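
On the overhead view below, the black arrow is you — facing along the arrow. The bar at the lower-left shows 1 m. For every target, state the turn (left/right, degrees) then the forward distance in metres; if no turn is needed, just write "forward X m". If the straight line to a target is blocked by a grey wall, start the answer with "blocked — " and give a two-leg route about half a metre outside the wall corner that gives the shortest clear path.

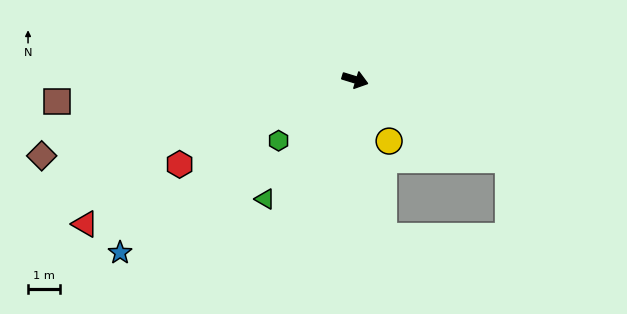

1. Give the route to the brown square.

turn right 159°, forward 9.5 m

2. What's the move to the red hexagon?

turn right 137°, forward 6.2 m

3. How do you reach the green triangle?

turn right 110°, forward 4.7 m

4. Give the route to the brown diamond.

turn right 149°, forward 10.2 m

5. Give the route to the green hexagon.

turn right 124°, forward 3.1 m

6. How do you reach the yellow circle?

turn right 44°, forward 2.2 m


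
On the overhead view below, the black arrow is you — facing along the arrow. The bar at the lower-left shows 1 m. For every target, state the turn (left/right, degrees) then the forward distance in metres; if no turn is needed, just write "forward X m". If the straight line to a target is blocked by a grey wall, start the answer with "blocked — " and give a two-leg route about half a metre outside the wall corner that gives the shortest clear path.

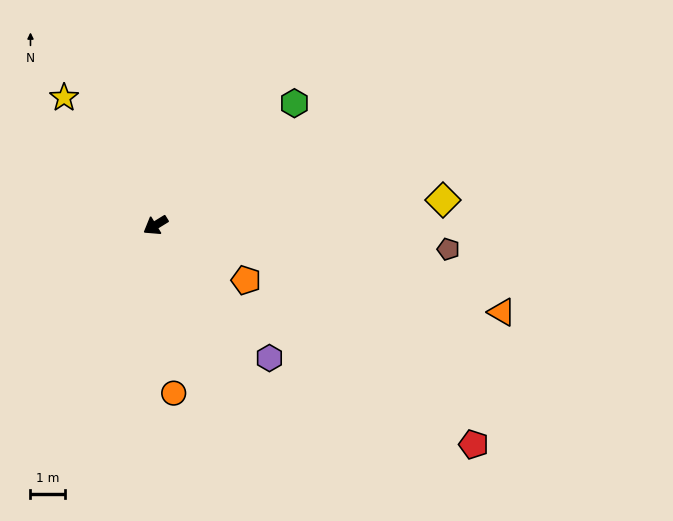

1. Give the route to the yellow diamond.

turn left 153°, forward 8.3 m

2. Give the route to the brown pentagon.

turn left 144°, forward 8.5 m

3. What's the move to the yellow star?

turn right 86°, forward 4.5 m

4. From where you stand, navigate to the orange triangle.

turn left 134°, forward 10.3 m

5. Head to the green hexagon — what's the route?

turn right 170°, forward 5.3 m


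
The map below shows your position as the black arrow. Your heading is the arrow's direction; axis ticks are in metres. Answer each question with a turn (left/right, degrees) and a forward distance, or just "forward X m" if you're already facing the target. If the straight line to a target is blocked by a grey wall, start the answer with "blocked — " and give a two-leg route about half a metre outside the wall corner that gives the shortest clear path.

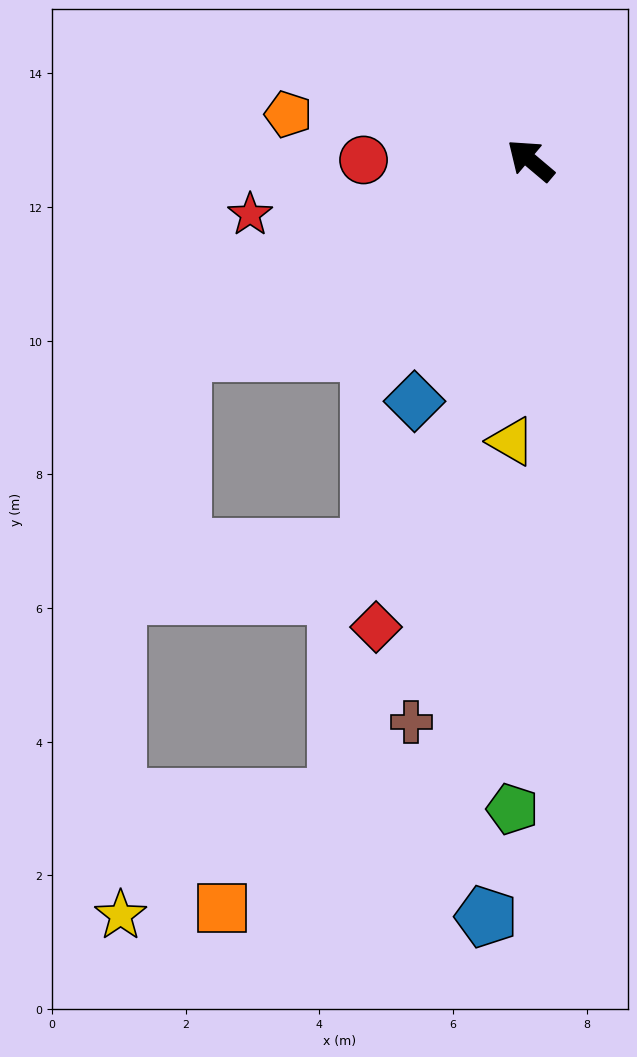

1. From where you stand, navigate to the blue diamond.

turn left 104°, forward 4.0 m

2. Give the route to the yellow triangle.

turn left 126°, forward 4.2 m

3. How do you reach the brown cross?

turn left 118°, forward 8.6 m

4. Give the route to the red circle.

turn left 40°, forward 2.5 m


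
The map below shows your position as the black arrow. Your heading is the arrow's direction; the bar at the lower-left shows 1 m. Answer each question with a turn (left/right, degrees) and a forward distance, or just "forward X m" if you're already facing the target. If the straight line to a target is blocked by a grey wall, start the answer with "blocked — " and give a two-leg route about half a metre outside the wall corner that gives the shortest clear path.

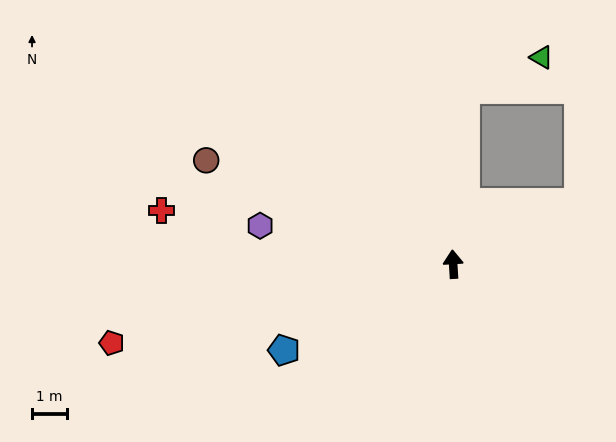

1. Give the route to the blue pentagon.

turn left 114°, forward 5.4 m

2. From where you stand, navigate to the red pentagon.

turn left 100°, forward 9.9 m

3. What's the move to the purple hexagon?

turn left 75°, forward 5.6 m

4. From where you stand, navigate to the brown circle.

turn left 64°, forward 7.6 m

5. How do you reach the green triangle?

blocked — turn right 7°, forward 5.0 m, then turn right 64°, forward 2.4 m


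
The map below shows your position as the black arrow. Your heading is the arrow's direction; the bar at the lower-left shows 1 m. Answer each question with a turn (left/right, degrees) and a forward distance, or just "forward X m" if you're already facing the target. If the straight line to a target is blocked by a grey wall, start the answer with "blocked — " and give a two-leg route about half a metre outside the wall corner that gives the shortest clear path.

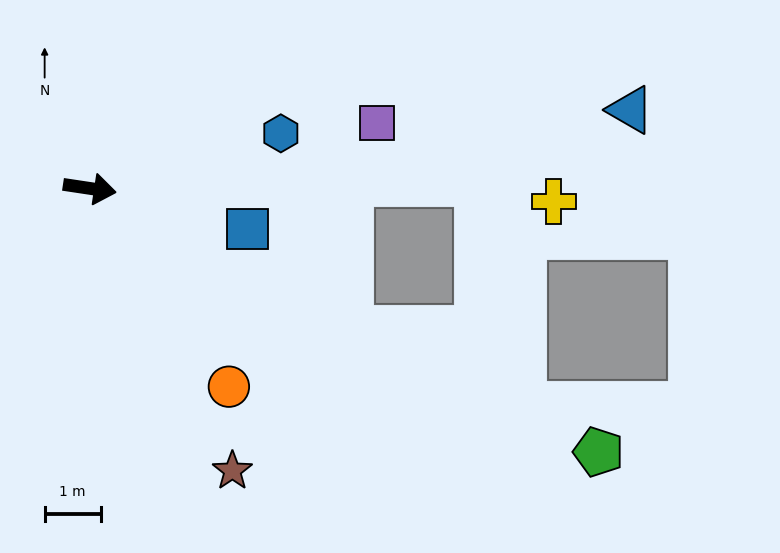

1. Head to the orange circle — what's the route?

turn right 46°, forward 4.3 m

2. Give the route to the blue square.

turn right 6°, forward 2.9 m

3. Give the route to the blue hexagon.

turn left 25°, forward 3.5 m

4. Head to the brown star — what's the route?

turn right 55°, forward 5.6 m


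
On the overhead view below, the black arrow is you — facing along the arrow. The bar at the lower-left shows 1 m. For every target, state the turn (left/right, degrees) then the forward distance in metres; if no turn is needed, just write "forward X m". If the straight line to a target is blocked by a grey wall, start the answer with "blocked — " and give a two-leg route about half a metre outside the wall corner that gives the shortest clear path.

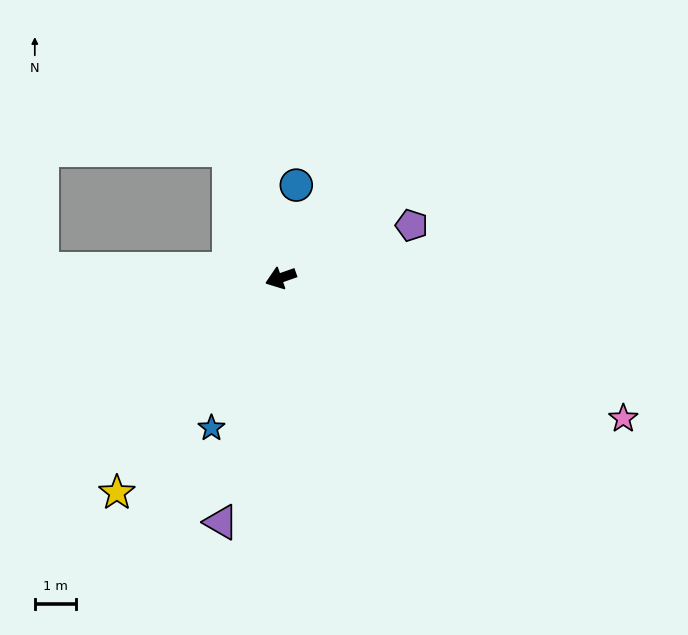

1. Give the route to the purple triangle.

turn left 57°, forward 6.1 m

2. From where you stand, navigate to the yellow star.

turn left 33°, forward 6.6 m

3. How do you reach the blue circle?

turn right 119°, forward 2.3 m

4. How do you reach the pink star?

turn left 138°, forward 9.1 m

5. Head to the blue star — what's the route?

turn left 46°, forward 4.0 m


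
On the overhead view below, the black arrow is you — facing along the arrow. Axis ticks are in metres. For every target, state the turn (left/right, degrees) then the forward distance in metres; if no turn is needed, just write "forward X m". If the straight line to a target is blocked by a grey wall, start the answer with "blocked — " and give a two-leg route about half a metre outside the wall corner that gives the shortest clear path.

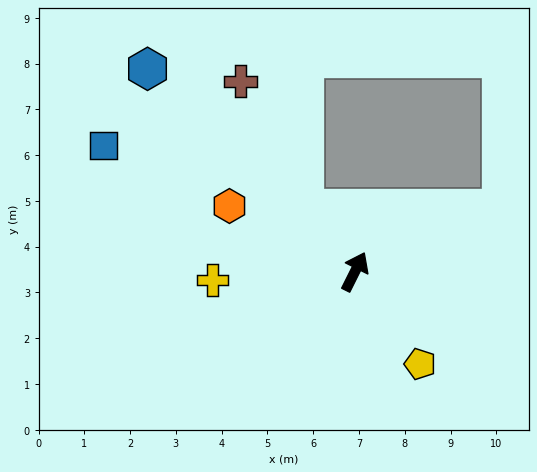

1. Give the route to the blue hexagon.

turn left 72°, forward 6.3 m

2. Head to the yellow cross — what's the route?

turn left 120°, forward 3.1 m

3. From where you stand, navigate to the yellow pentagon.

turn right 118°, forward 2.5 m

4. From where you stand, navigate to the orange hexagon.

turn left 89°, forward 3.1 m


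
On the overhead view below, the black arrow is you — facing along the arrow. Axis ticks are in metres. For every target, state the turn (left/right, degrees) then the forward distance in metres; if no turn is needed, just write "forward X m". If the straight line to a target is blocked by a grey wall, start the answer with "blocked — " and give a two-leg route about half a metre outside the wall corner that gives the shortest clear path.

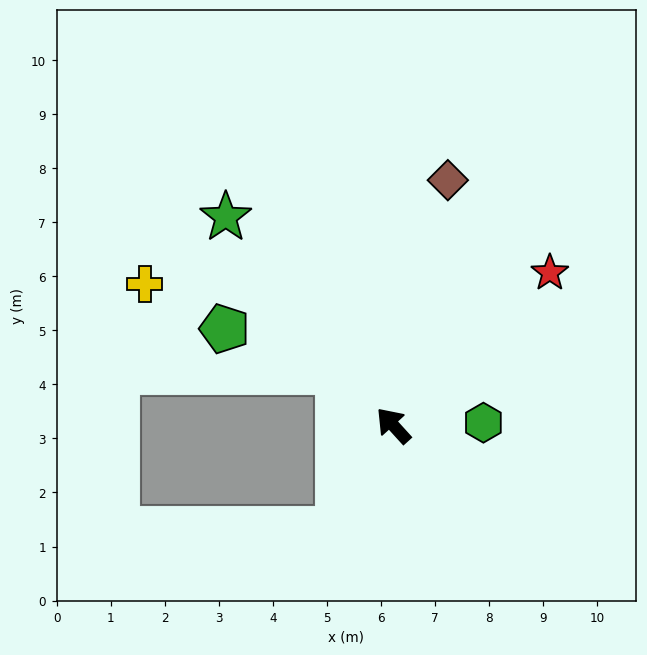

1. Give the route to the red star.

turn right 88°, forward 4.0 m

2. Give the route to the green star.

turn right 3°, forward 4.9 m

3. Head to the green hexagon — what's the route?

turn right 131°, forward 1.7 m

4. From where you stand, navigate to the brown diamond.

turn right 55°, forward 4.6 m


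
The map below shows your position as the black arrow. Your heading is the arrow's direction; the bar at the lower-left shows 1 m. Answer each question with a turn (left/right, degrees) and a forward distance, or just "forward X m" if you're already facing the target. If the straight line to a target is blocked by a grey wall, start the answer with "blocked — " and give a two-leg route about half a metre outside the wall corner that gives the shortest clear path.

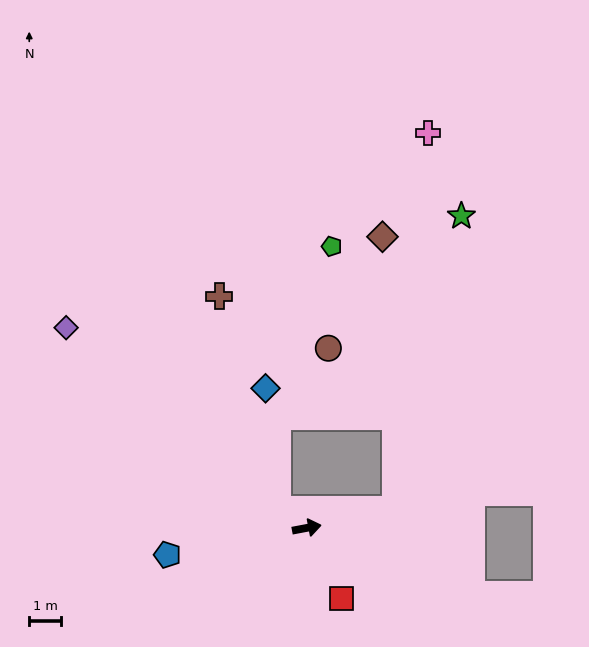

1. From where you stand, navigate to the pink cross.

blocked — forward 2.8 m, then turn left 74°, forward 12.0 m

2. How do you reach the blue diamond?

blocked — turn left 137°, forward 1.1 m, then turn right 52°, forward 3.9 m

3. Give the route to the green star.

blocked — forward 2.8 m, then turn left 67°, forward 9.5 m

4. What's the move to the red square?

turn right 74°, forward 2.5 m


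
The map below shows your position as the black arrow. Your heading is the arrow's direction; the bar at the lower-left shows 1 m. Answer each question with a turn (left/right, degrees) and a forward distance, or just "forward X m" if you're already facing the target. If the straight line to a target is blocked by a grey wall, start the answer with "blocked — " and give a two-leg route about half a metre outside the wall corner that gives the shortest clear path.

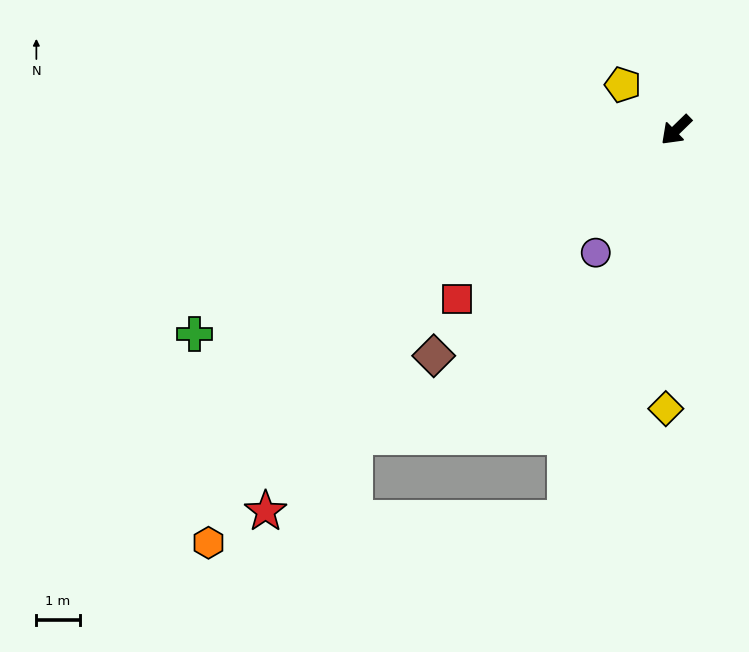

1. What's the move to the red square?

turn right 7°, forward 6.4 m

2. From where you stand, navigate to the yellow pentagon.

turn right 85°, forward 1.6 m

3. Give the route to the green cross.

turn right 21°, forward 12.1 m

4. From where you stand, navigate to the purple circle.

turn left 13°, forward 3.4 m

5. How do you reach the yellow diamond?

turn left 44°, forward 6.4 m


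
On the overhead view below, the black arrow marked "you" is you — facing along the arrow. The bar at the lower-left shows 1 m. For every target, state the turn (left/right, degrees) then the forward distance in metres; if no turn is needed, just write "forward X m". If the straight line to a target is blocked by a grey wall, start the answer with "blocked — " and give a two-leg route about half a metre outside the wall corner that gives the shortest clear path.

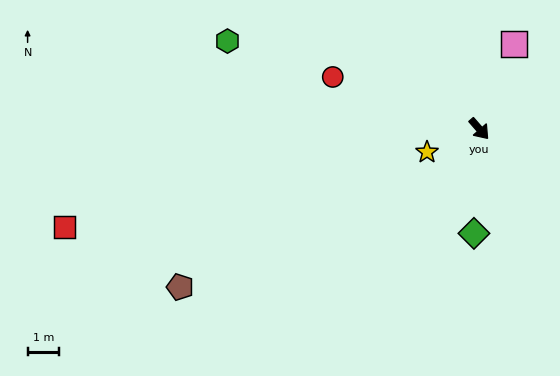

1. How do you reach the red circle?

turn right 151°, forward 5.0 m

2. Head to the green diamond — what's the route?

turn right 44°, forward 3.4 m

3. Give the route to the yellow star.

turn right 107°, forward 1.8 m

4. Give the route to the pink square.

turn left 117°, forward 2.9 m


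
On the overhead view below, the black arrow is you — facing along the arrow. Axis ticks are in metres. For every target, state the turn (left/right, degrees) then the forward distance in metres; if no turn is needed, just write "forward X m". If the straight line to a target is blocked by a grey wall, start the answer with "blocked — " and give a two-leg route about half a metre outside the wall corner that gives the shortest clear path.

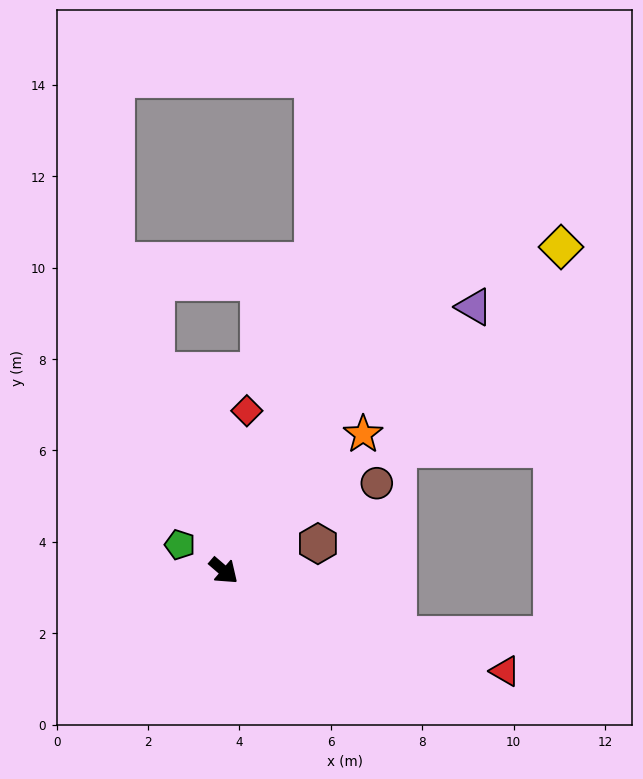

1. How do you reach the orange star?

turn left 85°, forward 4.3 m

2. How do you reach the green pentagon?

turn right 170°, forward 1.1 m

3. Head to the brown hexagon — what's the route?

turn left 57°, forward 2.1 m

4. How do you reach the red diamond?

turn left 122°, forward 3.5 m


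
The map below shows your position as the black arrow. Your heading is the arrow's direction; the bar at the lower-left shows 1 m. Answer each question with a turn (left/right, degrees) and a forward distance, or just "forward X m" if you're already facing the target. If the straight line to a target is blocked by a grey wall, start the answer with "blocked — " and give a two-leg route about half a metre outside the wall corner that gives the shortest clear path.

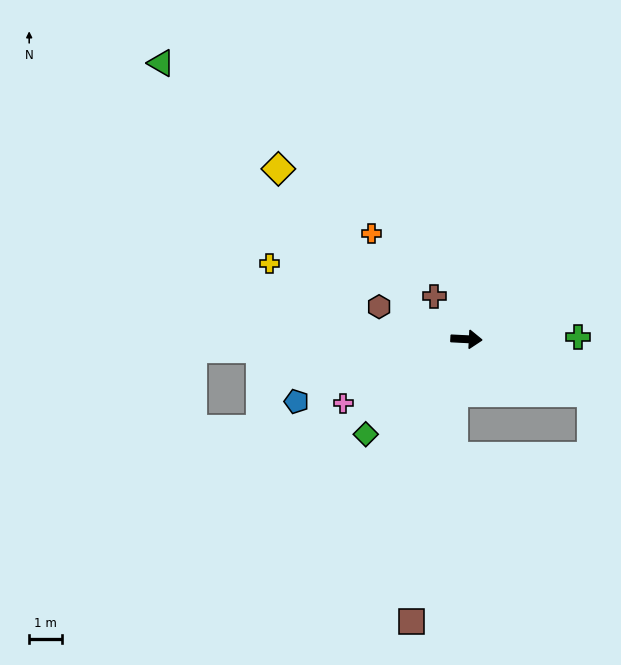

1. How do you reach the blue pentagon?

turn right 157°, forward 5.5 m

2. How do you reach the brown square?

turn right 98°, forward 8.7 m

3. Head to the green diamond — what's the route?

turn right 134°, forward 4.2 m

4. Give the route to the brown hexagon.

turn left 163°, forward 2.8 m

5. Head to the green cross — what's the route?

turn left 4°, forward 3.4 m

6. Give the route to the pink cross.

turn right 150°, forward 4.2 m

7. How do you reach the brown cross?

turn left 130°, forward 1.6 m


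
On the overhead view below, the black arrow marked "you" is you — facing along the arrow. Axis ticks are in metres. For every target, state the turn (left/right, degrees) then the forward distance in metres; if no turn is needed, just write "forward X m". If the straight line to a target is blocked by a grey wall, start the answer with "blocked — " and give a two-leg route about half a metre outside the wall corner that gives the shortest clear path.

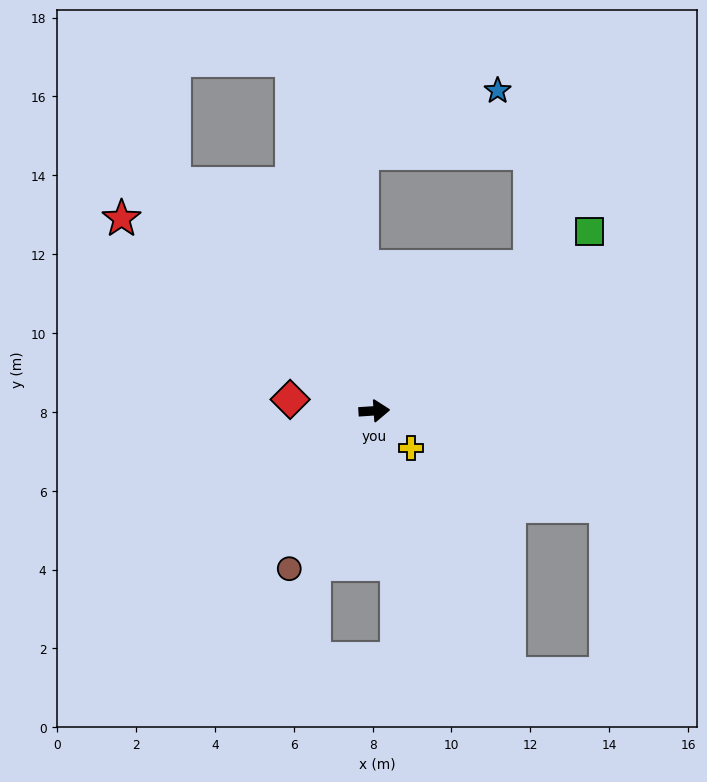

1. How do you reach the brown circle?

turn right 122°, forward 4.5 m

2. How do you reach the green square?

turn left 36°, forward 7.1 m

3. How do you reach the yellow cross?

turn right 49°, forward 1.3 m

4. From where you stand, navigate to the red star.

turn left 139°, forward 8.1 m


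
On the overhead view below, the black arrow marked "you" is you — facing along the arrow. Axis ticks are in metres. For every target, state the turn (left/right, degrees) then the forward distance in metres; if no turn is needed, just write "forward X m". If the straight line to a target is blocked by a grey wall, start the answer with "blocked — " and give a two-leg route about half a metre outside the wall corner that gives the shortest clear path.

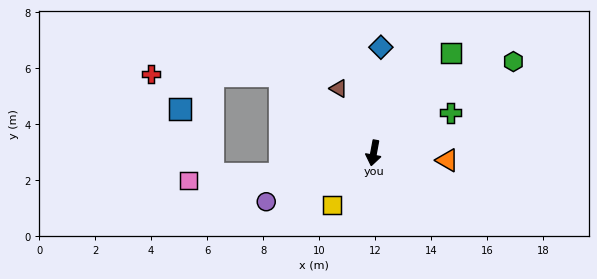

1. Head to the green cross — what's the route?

turn left 128°, forward 3.1 m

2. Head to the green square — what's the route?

turn left 153°, forward 4.5 m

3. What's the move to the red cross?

blocked — turn right 119°, forward 4.3 m, then turn left 39°, forward 4.6 m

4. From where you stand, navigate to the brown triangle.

turn right 141°, forward 2.6 m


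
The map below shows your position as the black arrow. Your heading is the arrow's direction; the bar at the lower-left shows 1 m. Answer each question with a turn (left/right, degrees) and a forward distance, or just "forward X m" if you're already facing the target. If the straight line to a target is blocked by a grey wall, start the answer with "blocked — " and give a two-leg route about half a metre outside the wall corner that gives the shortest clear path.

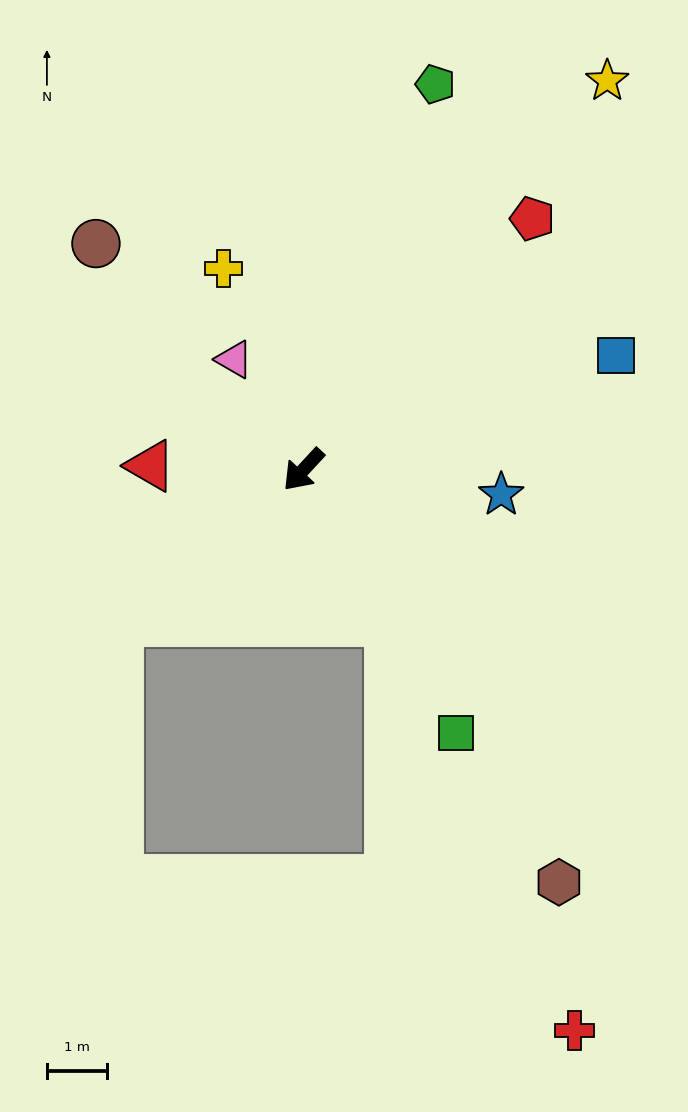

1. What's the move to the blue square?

turn left 153°, forward 5.5 m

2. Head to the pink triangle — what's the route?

turn right 105°, forward 2.2 m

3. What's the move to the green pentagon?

turn right 156°, forward 6.8 m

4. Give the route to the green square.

turn left 73°, forward 5.1 m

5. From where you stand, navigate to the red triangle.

turn right 49°, forward 2.5 m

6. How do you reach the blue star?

turn left 126°, forward 3.3 m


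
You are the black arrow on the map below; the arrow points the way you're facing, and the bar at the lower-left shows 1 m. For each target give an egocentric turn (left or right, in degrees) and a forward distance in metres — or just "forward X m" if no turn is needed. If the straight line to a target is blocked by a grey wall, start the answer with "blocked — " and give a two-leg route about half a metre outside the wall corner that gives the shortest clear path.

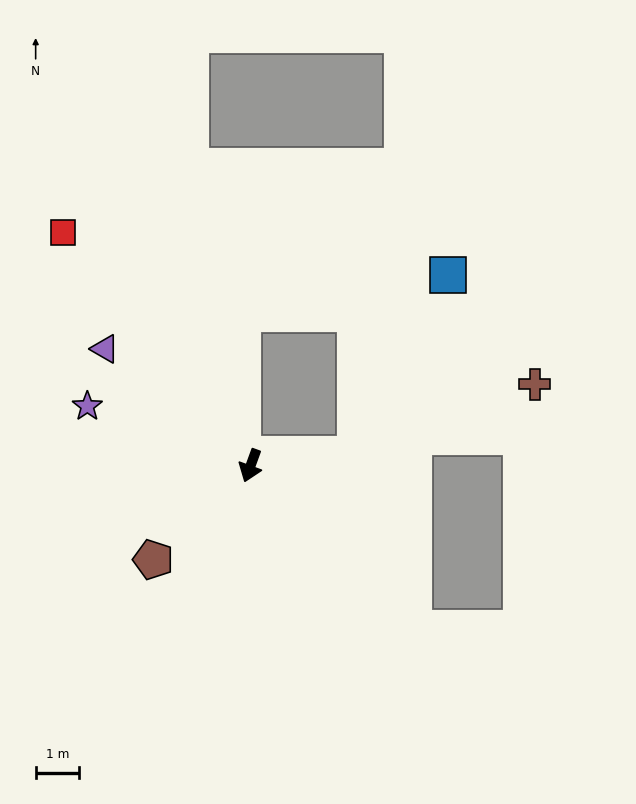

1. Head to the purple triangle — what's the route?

turn right 109°, forward 4.3 m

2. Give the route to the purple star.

turn right 90°, forward 4.0 m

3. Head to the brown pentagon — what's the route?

turn right 26°, forward 3.1 m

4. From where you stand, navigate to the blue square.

blocked — turn left 116°, forward 2.4 m, then turn left 57°, forward 4.7 m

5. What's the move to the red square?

turn right 121°, forward 6.9 m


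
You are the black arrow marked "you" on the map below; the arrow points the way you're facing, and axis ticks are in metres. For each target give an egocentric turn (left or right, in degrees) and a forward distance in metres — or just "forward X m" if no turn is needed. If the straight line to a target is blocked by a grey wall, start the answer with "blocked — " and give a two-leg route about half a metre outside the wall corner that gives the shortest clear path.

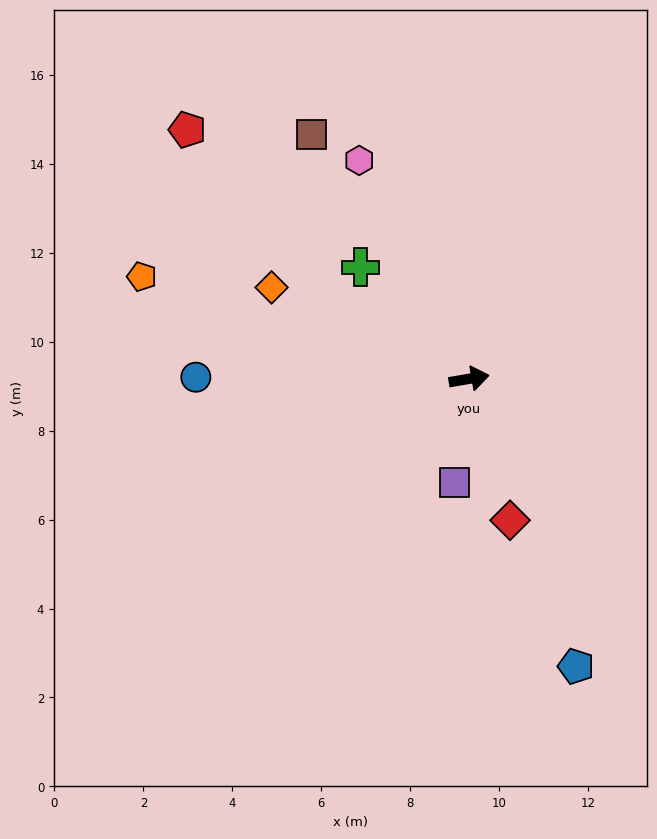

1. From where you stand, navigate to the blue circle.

turn left 170°, forward 6.1 m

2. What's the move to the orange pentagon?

turn left 153°, forward 7.7 m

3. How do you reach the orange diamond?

turn left 145°, forward 4.9 m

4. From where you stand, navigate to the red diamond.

turn right 84°, forward 3.3 m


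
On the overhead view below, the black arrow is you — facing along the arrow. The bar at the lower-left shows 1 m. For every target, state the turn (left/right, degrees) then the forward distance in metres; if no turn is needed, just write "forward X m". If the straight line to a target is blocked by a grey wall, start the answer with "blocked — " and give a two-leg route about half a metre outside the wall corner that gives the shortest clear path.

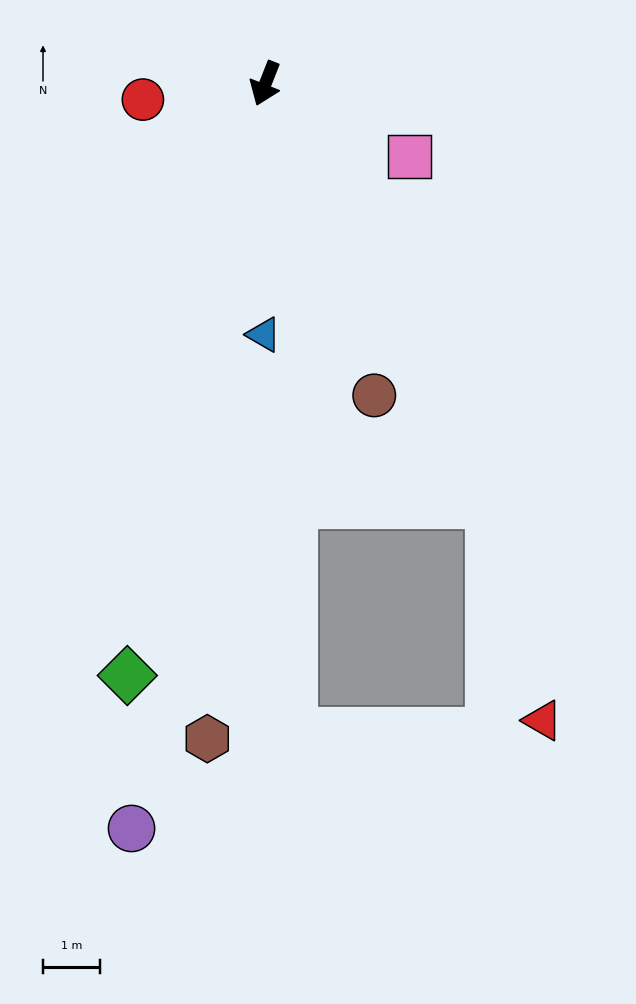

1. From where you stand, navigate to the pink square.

turn left 85°, forward 2.8 m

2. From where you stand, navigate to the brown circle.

turn left 41°, forward 5.8 m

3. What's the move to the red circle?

turn right 61°, forward 2.2 m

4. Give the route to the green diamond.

turn left 8°, forward 10.7 m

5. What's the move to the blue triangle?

turn left 21°, forward 4.4 m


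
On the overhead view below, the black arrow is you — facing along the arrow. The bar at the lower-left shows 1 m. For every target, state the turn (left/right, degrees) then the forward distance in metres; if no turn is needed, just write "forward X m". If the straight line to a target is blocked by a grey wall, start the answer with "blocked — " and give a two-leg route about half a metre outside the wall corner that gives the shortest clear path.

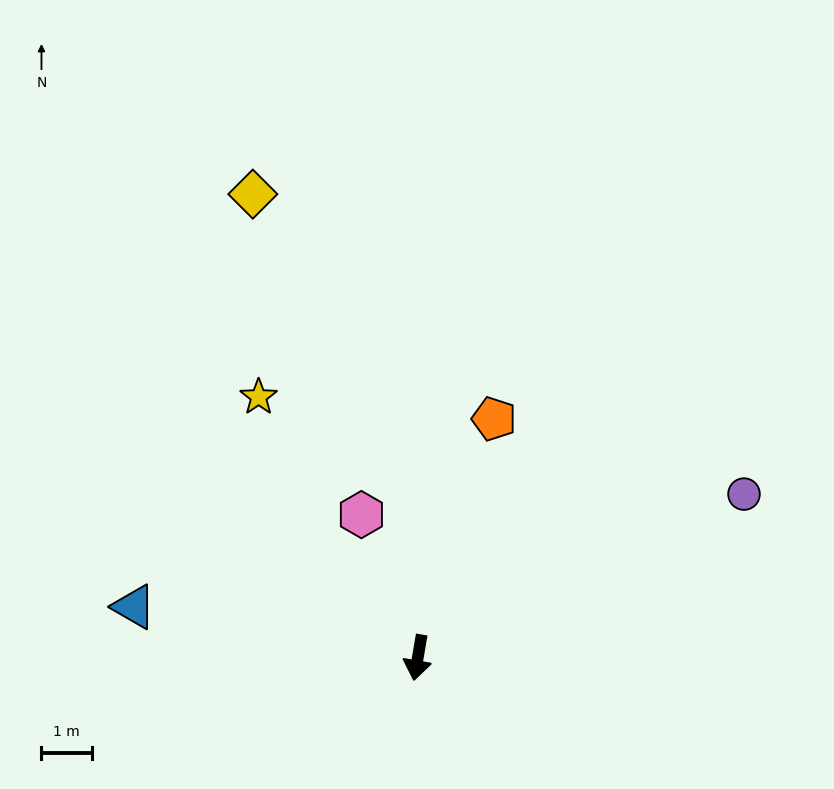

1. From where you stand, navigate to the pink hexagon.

turn right 149°, forward 3.0 m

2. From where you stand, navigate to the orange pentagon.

turn left 172°, forward 4.9 m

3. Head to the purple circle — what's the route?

turn left 126°, forward 7.2 m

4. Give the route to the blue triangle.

turn right 90°, forward 5.7 m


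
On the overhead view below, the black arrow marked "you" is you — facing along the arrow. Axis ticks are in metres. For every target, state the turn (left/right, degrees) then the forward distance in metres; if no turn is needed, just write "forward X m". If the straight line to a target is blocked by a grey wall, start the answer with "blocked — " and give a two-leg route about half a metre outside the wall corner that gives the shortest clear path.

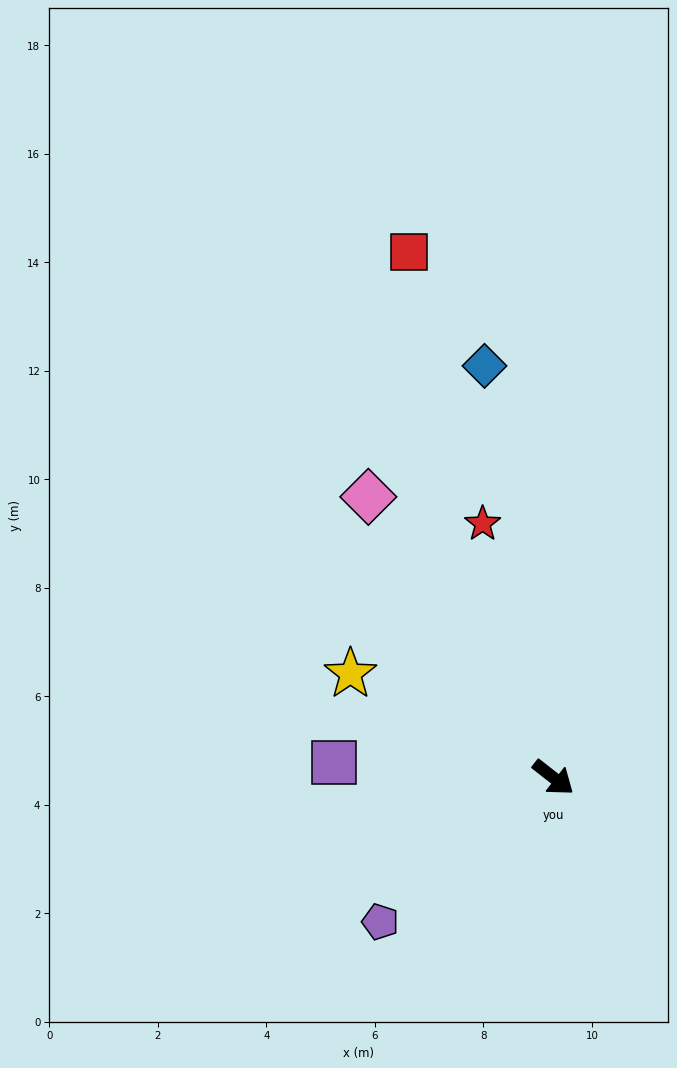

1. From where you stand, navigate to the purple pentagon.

turn right 102°, forward 4.2 m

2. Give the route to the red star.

turn left 144°, forward 4.9 m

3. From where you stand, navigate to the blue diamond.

turn left 138°, forward 7.7 m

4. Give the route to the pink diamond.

turn left 161°, forward 6.2 m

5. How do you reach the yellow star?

turn right 169°, forward 4.2 m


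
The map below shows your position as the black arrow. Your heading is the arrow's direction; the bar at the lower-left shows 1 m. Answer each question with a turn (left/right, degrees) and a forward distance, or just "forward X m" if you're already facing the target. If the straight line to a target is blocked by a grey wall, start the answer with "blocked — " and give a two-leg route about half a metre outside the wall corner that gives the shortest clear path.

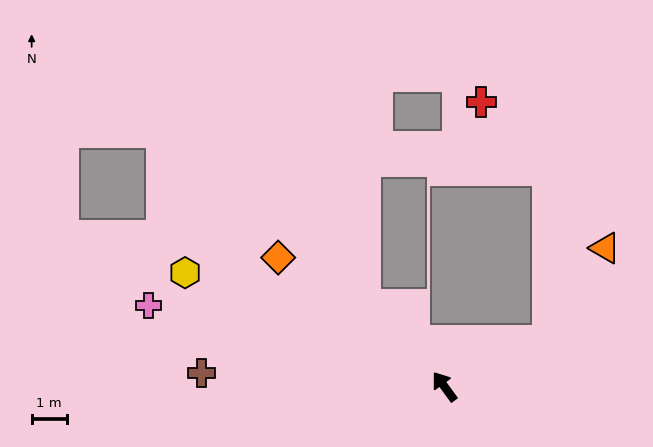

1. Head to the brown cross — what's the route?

turn left 51°, forward 6.9 m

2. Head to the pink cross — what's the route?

turn left 39°, forward 8.7 m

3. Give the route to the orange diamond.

turn left 16°, forward 6.0 m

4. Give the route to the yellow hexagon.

turn left 30°, forward 8.1 m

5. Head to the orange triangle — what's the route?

blocked — turn right 102°, forward 3.2 m, then turn left 34°, forward 3.1 m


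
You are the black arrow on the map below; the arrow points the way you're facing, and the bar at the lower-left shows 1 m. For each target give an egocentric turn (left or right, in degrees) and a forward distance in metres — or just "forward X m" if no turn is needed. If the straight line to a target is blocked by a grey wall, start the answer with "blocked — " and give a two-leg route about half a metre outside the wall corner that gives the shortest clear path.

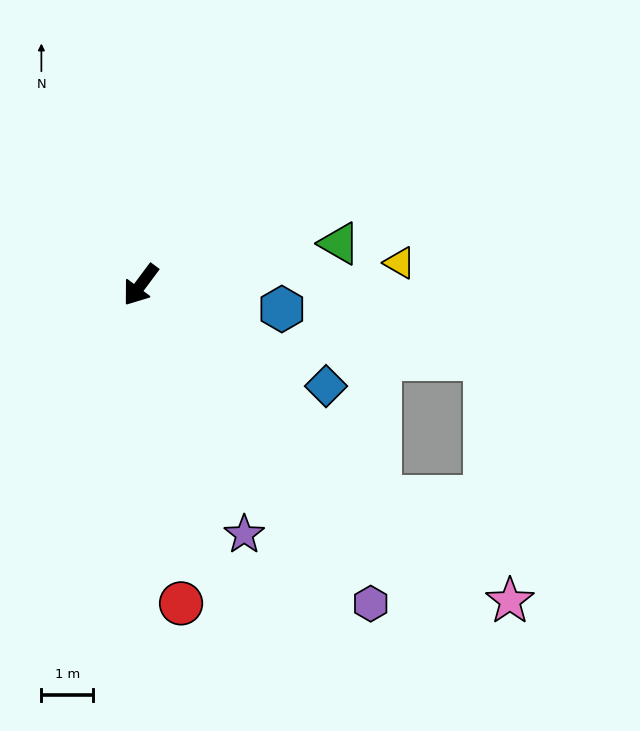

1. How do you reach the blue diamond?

turn left 98°, forward 4.1 m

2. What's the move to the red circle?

turn left 44°, forward 6.2 m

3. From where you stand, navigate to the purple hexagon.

turn left 73°, forward 7.6 m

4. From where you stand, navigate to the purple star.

turn left 59°, forward 5.2 m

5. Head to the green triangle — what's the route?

turn left 139°, forward 3.9 m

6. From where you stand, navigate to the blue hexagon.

turn left 117°, forward 2.8 m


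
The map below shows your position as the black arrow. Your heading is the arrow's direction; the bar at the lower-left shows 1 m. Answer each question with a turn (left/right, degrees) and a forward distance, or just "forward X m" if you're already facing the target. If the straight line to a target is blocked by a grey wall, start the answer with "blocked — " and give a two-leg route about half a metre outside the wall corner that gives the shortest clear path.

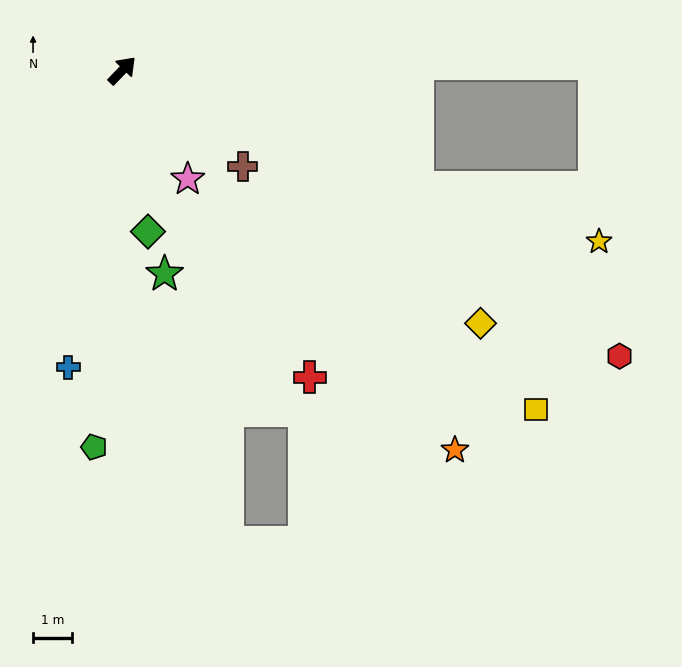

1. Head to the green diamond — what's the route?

turn right 127°, forward 4.2 m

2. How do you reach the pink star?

turn right 105°, forward 3.3 m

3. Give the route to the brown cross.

turn right 85°, forward 4.0 m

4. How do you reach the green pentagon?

turn right 140°, forward 9.7 m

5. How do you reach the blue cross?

turn right 146°, forward 7.7 m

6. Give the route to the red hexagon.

turn right 76°, forward 14.7 m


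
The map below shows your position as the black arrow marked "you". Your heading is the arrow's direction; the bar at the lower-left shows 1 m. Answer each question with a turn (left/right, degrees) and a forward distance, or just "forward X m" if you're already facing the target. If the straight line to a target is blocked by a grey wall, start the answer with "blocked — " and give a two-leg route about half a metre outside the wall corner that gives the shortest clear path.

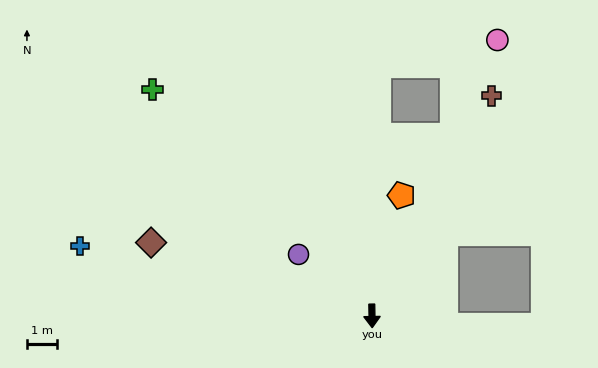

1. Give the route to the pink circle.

turn left 155°, forward 10.2 m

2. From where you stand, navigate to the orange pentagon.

turn left 165°, forward 4.2 m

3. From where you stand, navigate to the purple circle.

turn right 131°, forward 3.2 m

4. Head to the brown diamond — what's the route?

turn right 109°, forward 7.9 m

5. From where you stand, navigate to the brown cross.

turn left 151°, forward 8.4 m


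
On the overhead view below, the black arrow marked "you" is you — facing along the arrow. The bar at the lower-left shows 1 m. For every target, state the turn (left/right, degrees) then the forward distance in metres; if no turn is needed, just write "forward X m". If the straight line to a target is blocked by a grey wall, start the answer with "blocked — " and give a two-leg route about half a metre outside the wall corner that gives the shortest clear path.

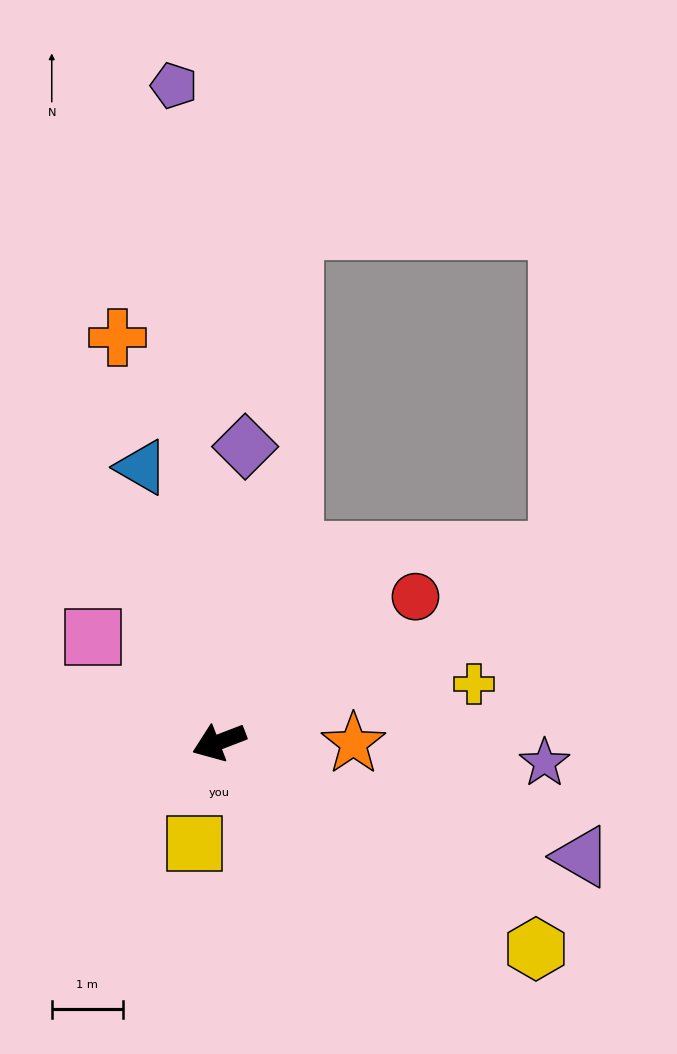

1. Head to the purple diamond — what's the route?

turn right 116°, forward 4.2 m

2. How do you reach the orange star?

turn left 158°, forward 1.9 m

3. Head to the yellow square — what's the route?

turn left 55°, forward 1.5 m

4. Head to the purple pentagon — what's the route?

turn right 107°, forward 9.2 m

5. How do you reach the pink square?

turn right 61°, forward 2.3 m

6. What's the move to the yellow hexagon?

turn left 126°, forward 5.3 m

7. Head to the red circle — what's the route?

turn right 165°, forward 3.4 m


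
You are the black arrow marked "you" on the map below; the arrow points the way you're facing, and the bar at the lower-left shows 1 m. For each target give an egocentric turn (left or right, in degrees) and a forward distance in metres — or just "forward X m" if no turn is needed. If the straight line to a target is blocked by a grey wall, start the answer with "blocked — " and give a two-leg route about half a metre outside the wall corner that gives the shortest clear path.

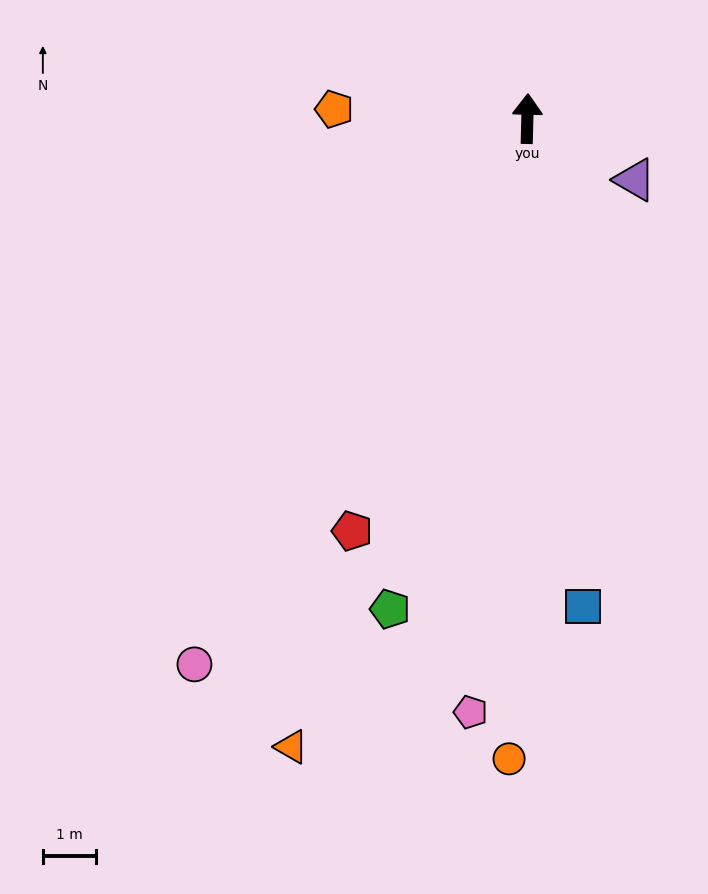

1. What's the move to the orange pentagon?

turn left 89°, forward 3.7 m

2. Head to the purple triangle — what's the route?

turn right 118°, forward 2.3 m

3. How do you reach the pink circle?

turn left 150°, forward 12.1 m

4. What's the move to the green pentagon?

turn left 166°, forward 9.6 m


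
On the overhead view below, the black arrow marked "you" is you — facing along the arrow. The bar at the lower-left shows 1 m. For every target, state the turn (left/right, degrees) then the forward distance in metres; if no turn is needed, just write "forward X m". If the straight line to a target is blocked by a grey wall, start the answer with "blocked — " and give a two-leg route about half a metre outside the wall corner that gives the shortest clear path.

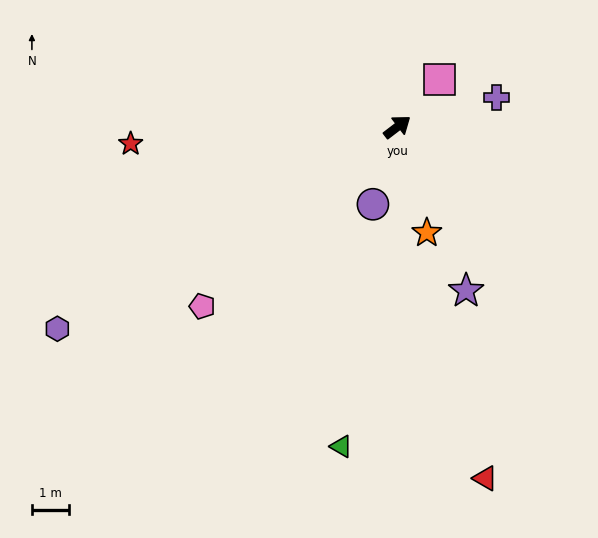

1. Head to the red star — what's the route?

turn left 146°, forward 7.2 m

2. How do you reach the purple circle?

turn right 145°, forward 2.2 m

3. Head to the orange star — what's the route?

turn right 112°, forward 3.0 m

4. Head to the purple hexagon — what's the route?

turn left 173°, forward 10.6 m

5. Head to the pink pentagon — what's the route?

turn right 175°, forward 7.1 m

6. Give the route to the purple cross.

turn right 21°, forward 2.8 m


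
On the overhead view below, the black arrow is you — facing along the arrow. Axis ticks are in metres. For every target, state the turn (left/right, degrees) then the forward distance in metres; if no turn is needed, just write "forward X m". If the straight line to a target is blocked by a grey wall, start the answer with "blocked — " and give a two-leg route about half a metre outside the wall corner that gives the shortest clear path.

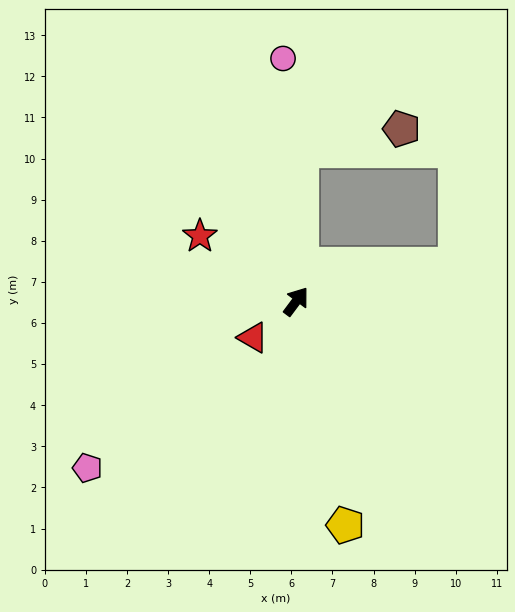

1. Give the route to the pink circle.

turn left 40°, forward 5.9 m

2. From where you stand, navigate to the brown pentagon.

blocked — turn left 35°, forward 3.7 m, then turn right 76°, forward 2.5 m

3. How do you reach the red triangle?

turn left 167°, forward 1.4 m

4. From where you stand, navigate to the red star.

turn left 93°, forward 2.8 m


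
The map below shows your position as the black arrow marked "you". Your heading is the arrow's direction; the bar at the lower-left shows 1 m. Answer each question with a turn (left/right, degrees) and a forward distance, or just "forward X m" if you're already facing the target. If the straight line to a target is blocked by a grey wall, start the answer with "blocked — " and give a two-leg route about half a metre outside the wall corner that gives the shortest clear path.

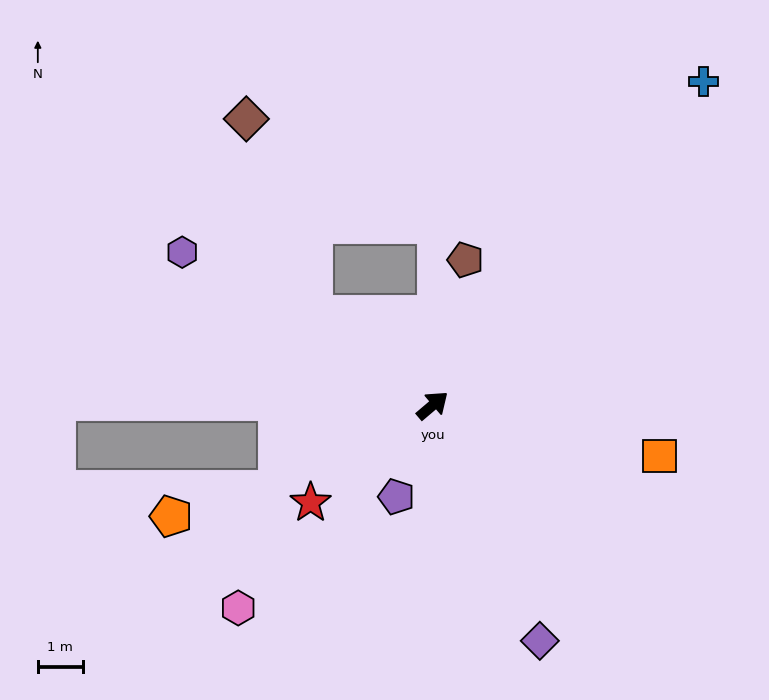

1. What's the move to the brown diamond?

blocked — turn left 102°, forward 3.3 m, then turn right 33°, forward 4.6 m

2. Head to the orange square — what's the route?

turn right 53°, forward 5.2 m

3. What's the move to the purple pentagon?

turn right 152°, forward 2.2 m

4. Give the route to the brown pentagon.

turn left 37°, forward 3.3 m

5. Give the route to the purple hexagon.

turn left 108°, forward 6.5 m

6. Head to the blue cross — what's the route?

turn left 10°, forward 9.4 m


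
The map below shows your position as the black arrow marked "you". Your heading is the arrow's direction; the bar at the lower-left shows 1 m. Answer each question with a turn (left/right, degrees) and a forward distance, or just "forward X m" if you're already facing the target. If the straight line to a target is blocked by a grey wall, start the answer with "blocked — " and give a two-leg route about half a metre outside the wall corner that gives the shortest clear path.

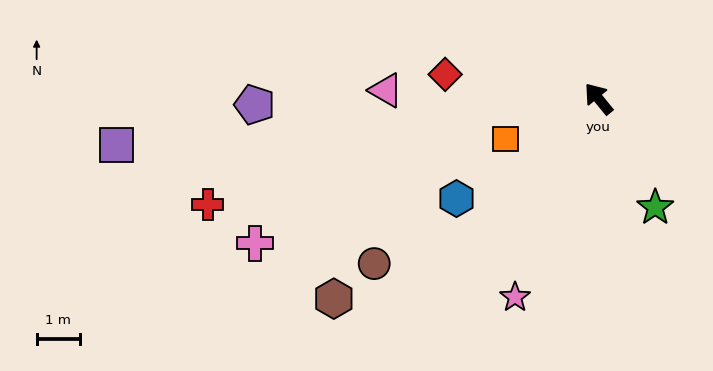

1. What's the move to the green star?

turn left 168°, forward 2.8 m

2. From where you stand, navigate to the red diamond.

turn left 42°, forward 3.6 m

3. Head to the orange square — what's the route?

turn left 74°, forward 2.4 m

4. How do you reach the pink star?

turn left 118°, forward 5.0 m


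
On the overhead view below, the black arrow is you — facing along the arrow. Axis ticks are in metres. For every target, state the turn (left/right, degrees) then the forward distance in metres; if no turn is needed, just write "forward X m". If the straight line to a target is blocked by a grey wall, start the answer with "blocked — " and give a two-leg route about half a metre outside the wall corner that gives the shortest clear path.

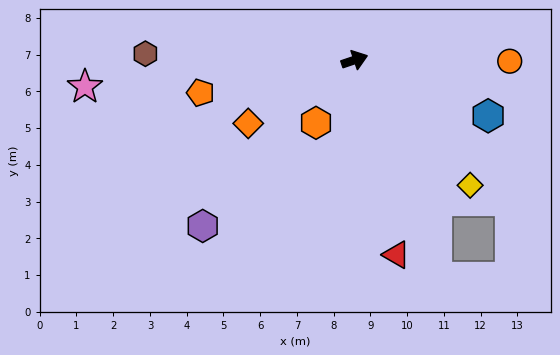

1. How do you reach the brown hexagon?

turn left 160°, forward 5.7 m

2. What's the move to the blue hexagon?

turn right 41°, forward 3.9 m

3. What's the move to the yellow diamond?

turn right 66°, forward 4.6 m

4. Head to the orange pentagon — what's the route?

turn left 173°, forward 4.3 m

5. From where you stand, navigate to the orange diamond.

turn right 168°, forward 3.4 m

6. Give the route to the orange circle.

turn right 19°, forward 4.2 m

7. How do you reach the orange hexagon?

turn right 140°, forward 2.0 m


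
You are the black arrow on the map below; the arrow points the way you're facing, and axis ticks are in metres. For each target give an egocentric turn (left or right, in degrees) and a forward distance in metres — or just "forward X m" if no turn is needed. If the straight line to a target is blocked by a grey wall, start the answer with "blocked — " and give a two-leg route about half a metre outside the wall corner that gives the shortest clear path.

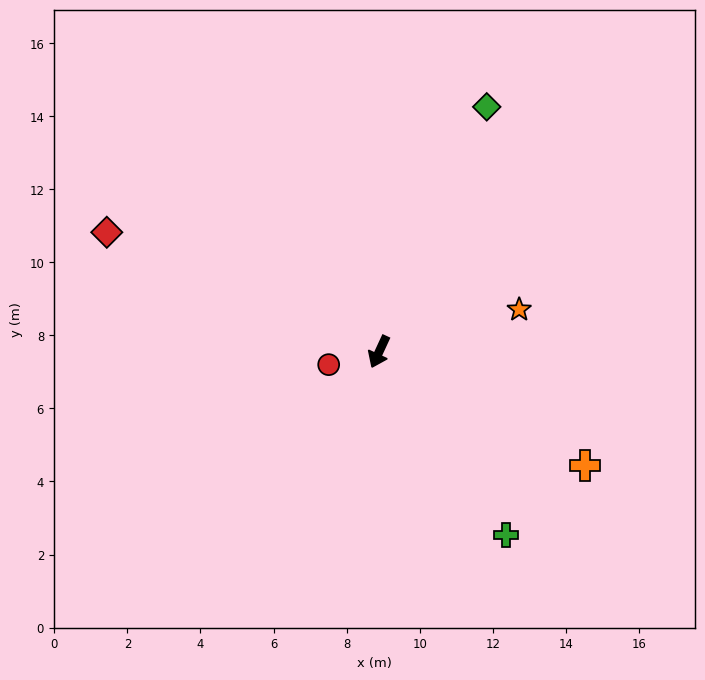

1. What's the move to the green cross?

turn left 60°, forward 6.1 m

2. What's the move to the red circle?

turn right 51°, forward 1.4 m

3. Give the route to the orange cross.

turn left 86°, forward 6.4 m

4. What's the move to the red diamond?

turn right 89°, forward 8.1 m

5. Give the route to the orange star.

turn left 132°, forward 4.0 m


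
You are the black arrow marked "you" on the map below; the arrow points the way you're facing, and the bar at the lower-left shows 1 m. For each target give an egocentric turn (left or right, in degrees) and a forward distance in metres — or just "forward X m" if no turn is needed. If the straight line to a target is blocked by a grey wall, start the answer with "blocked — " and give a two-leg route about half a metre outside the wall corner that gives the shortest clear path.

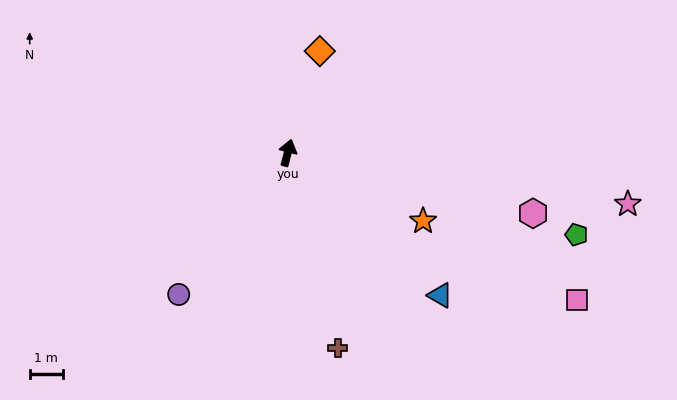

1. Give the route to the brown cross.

turn right 151°, forward 6.1 m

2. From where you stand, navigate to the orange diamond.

turn right 3°, forward 3.2 m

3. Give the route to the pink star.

turn right 84°, forward 10.4 m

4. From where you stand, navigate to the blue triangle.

turn right 118°, forward 6.3 m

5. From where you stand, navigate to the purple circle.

turn left 157°, forward 5.4 m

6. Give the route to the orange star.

turn right 102°, forward 4.6 m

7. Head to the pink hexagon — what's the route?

turn right 89°, forward 7.6 m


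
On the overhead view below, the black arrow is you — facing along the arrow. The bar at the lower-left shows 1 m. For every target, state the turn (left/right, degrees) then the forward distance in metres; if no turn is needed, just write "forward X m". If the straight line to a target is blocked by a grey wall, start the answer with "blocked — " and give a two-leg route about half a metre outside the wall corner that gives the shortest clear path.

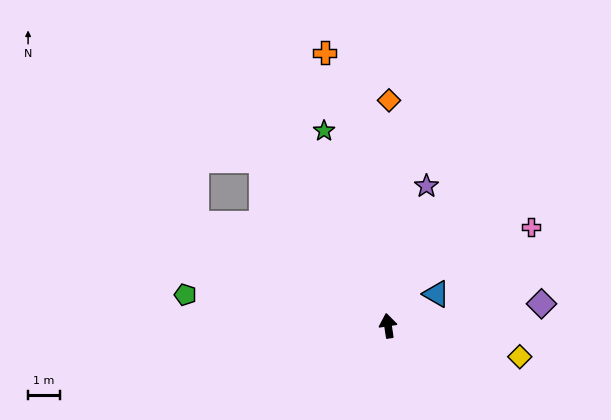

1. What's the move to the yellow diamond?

turn right 112°, forward 4.2 m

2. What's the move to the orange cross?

turn left 4°, forward 8.7 m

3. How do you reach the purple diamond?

turn right 90°, forward 4.8 m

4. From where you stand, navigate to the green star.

turn left 10°, forward 6.4 m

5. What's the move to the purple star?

turn right 24°, forward 4.5 m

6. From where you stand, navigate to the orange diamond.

turn right 9°, forward 7.0 m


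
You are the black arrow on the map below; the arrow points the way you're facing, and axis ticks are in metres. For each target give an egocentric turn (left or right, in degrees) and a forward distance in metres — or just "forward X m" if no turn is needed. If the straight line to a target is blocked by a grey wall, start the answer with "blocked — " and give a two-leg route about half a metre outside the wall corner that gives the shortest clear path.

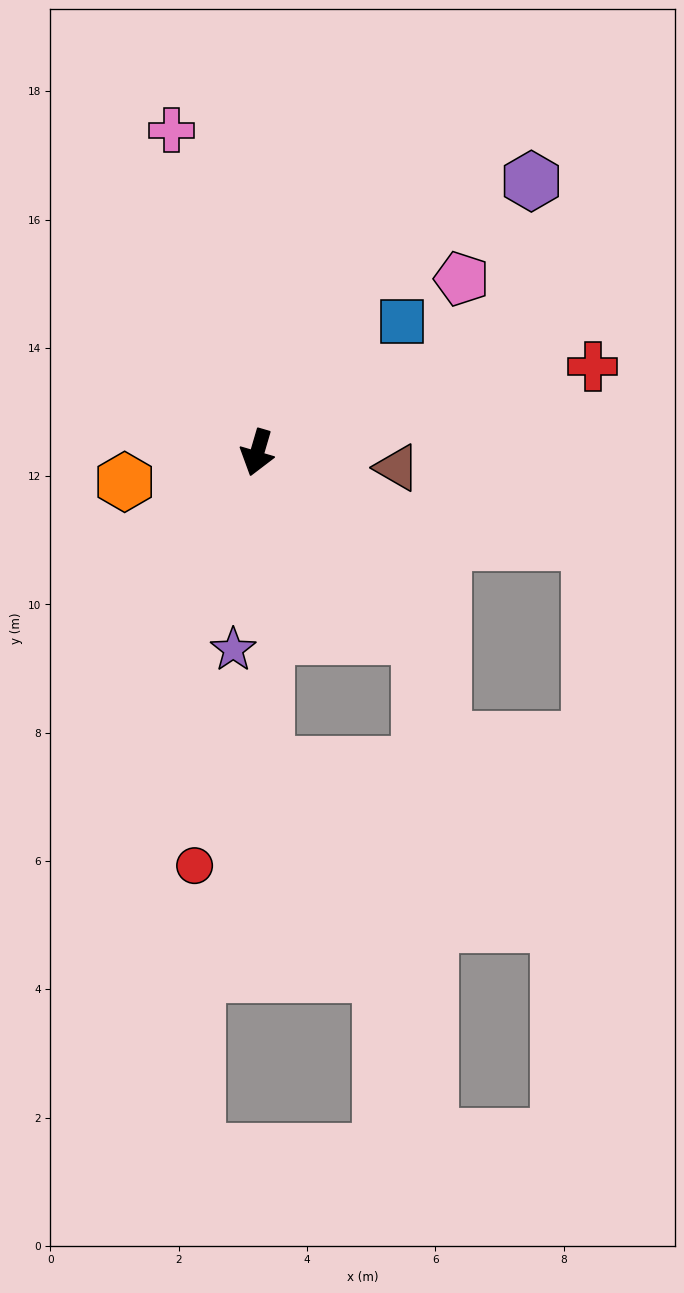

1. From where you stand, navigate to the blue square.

turn left 148°, forward 3.0 m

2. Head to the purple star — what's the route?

turn left 9°, forward 3.1 m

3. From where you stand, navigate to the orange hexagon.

turn right 61°, forward 2.1 m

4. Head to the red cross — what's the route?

turn left 121°, forward 5.4 m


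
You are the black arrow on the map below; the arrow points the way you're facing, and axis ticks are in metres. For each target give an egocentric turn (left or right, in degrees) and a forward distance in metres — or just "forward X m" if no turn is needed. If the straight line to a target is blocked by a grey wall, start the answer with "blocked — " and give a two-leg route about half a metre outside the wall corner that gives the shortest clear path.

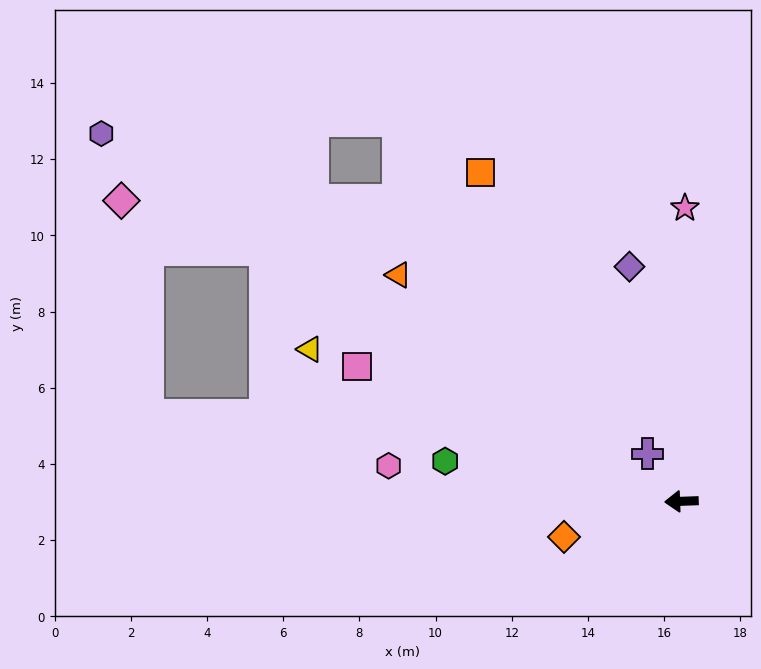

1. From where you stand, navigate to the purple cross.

turn right 57°, forward 1.5 m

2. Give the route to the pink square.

turn right 25°, forward 9.2 m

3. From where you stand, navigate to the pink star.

turn right 93°, forward 7.7 m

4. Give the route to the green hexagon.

turn right 12°, forward 6.3 m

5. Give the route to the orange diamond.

turn left 15°, forward 3.2 m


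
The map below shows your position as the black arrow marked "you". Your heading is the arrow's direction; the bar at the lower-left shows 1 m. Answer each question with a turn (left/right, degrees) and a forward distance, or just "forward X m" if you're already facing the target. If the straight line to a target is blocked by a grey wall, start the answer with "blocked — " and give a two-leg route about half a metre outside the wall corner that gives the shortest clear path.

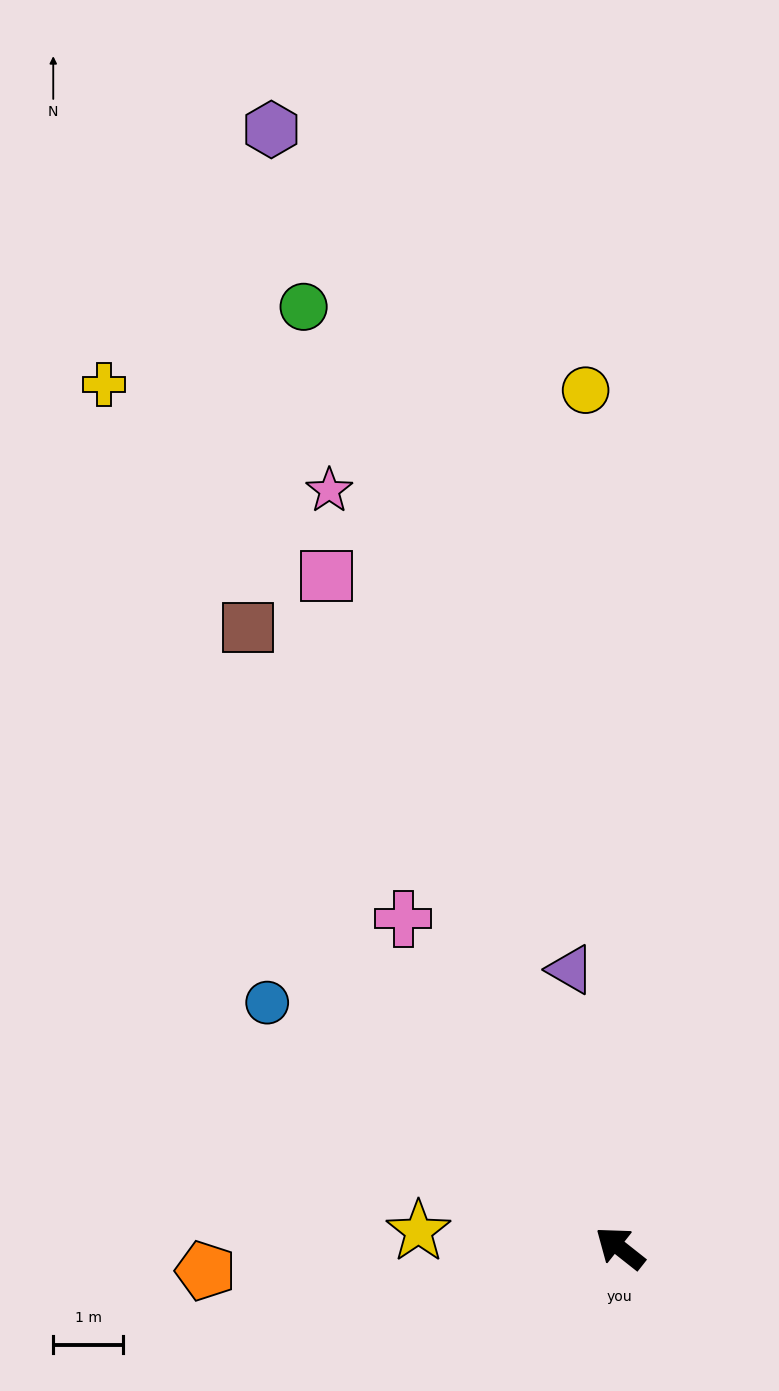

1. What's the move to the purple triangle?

turn right 42°, forward 4.0 m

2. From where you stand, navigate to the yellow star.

turn left 34°, forward 2.9 m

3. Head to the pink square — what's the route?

turn right 28°, forward 10.5 m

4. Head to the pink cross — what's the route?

turn right 18°, forward 5.6 m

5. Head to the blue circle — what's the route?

turn left 3°, forward 6.1 m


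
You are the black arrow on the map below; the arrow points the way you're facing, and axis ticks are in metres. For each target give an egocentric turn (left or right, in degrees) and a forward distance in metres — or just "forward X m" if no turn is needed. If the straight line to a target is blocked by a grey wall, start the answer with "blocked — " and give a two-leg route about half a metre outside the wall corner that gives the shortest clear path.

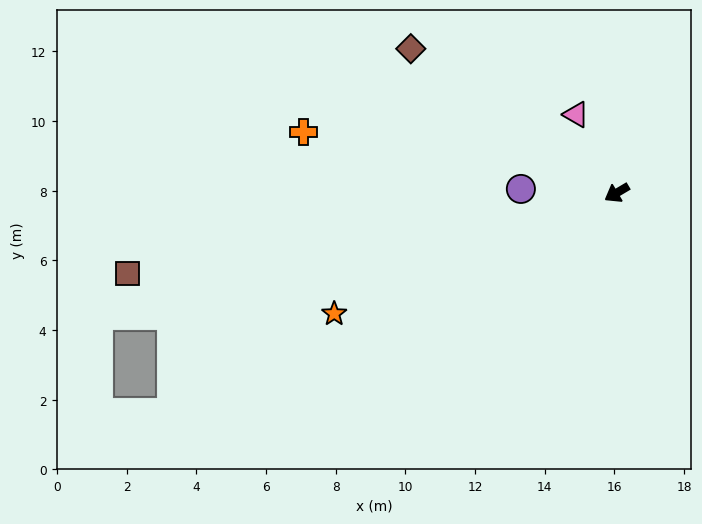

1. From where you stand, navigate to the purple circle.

turn right 33°, forward 2.8 m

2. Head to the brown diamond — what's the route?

turn right 66°, forward 7.2 m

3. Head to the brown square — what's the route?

turn right 21°, forward 14.2 m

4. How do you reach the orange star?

turn right 7°, forward 8.8 m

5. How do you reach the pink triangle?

turn right 93°, forward 2.5 m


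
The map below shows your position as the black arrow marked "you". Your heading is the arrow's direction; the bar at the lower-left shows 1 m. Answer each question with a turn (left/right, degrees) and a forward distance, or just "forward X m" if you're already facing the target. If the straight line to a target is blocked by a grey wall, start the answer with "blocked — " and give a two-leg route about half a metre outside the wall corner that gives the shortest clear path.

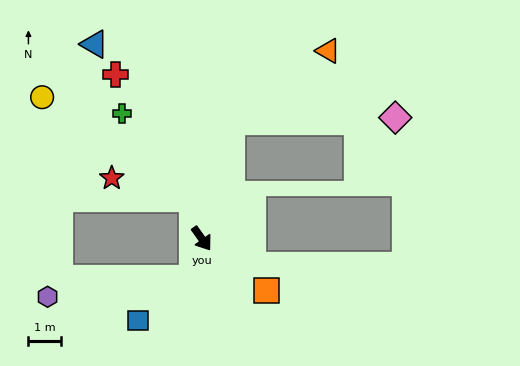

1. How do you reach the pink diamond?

blocked — turn left 130°, forward 3.7 m, then turn right 74°, forward 5.1 m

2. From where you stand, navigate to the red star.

blocked — turn left 157°, forward 1.3 m, then turn left 64°, forward 2.6 m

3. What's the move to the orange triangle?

blocked — turn left 130°, forward 3.7 m, then turn right 39°, forward 3.7 m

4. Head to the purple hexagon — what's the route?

blocked — turn right 48°, forward 1.3 m, then turn right 70°, forward 4.5 m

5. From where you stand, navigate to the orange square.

turn left 16°, forward 2.6 m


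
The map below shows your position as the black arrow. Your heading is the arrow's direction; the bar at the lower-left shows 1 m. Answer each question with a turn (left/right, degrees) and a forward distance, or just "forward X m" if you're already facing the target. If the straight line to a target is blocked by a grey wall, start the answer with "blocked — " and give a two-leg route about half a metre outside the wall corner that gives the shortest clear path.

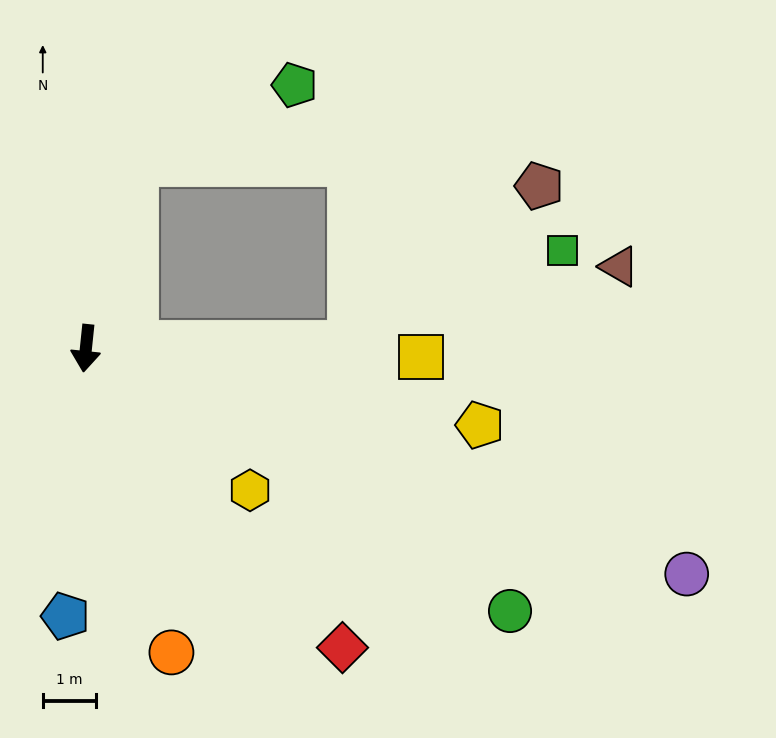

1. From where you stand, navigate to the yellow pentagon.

turn left 85°, forward 7.6 m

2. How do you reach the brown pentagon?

blocked — turn left 97°, forward 5.0 m, then turn left 39°, forward 4.6 m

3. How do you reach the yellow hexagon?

turn left 55°, forward 4.1 m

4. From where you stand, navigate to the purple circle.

turn left 75°, forward 12.1 m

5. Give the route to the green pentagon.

blocked — turn left 171°, forward 3.6 m, then turn right 48°, forward 3.4 m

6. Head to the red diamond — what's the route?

turn left 47°, forward 7.4 m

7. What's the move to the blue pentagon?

forward 5.1 m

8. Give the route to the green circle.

turn left 64°, forward 9.4 m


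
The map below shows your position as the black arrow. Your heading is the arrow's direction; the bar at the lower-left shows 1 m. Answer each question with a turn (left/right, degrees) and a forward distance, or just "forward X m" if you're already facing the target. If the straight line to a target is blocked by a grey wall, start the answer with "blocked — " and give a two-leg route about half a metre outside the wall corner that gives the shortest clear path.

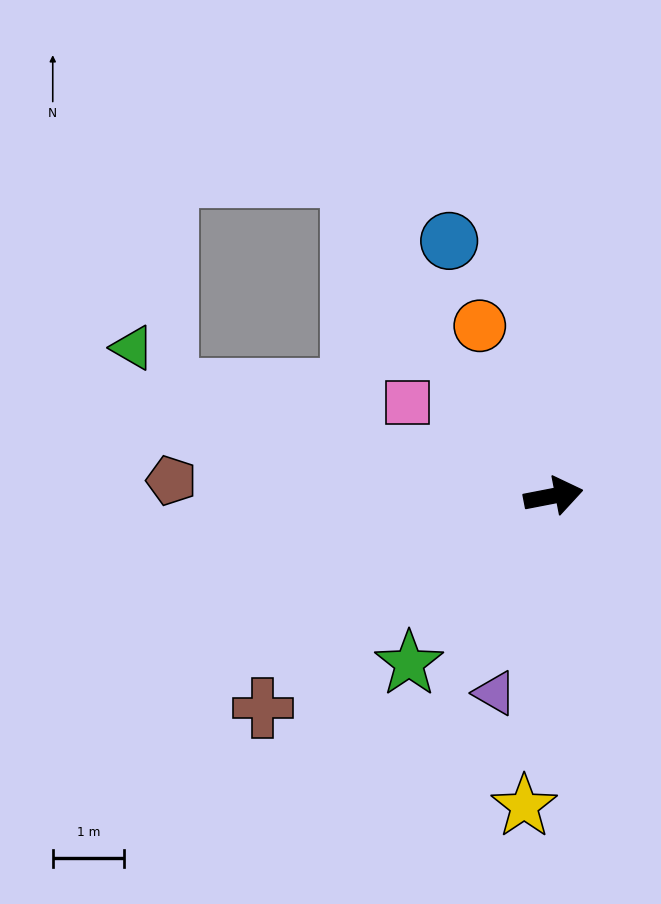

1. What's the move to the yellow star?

turn right 106°, forward 4.3 m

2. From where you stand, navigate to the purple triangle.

turn right 118°, forward 2.9 m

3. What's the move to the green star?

turn right 142°, forward 3.1 m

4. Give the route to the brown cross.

turn right 155°, forward 5.0 m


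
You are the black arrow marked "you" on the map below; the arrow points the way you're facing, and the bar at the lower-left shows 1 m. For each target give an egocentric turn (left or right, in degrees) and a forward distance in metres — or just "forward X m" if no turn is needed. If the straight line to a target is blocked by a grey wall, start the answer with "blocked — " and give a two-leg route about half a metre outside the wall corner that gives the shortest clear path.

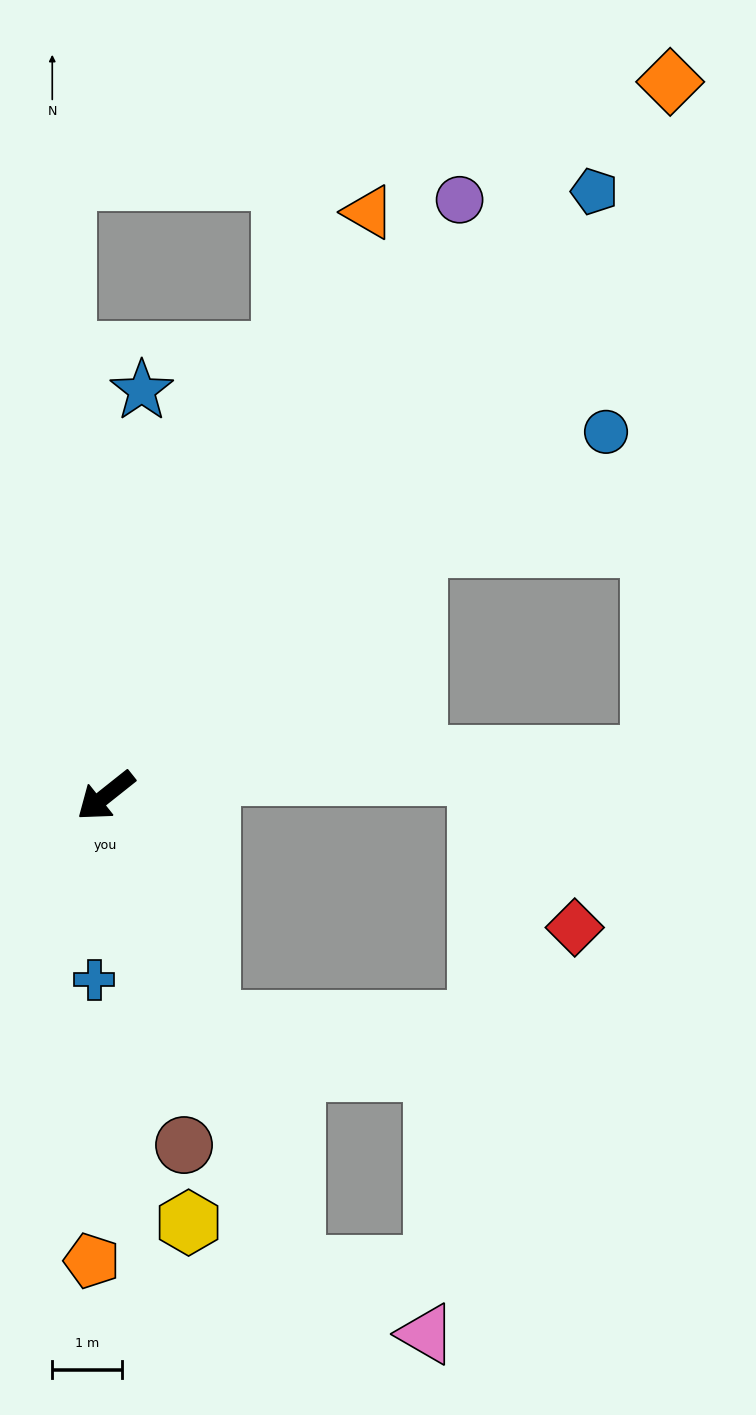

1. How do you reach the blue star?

turn right 134°, forward 5.8 m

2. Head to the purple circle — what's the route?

turn right 159°, forward 9.9 m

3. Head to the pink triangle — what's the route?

blocked — turn left 73°, forward 7.2 m, then turn left 41°, forward 2.1 m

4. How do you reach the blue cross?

turn left 48°, forward 2.6 m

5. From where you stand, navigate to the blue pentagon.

turn right 167°, forward 11.1 m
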